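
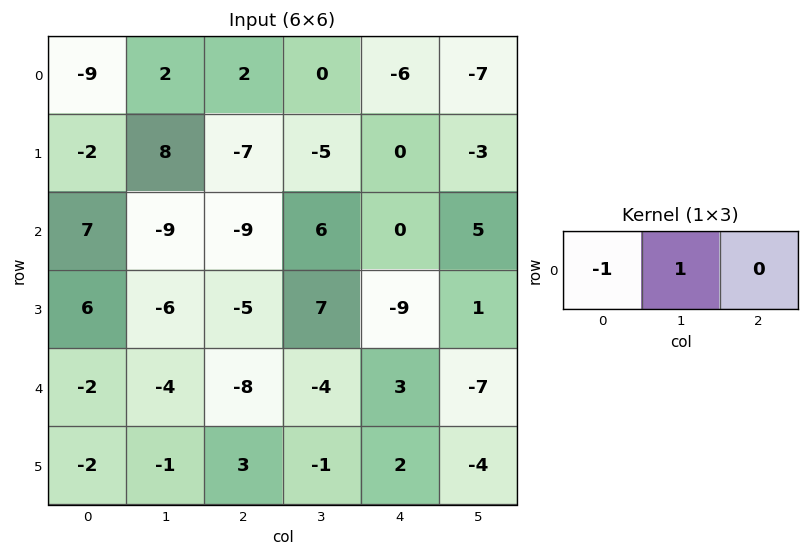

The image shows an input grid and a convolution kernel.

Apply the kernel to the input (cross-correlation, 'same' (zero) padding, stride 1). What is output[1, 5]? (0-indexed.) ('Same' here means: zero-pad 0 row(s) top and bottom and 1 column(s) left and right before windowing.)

-3

The receptive field on the zero-padded input at this output position is [0 -3 0]. Elementwise product with the kernel and sum: 0·-1 + -3·1.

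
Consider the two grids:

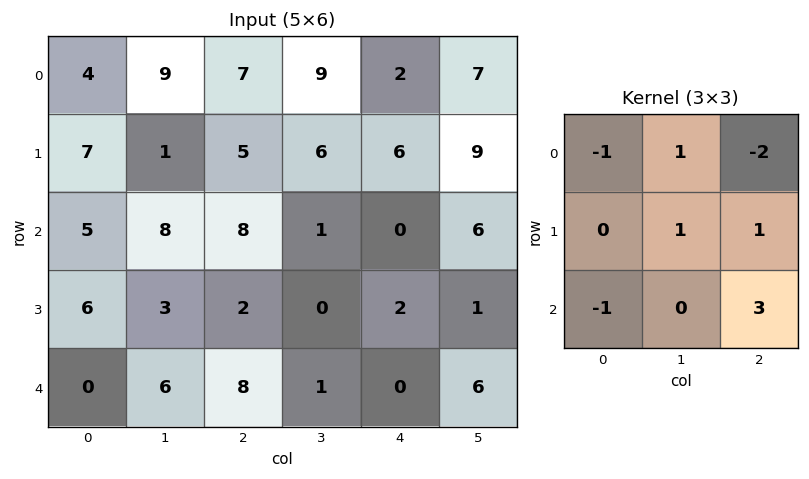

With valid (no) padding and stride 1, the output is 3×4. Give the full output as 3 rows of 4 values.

Output[0,0]: The receptive field on the input at this output position is [4 9 7 / 7 1 5 / 5 8 8]. Elementwise product with the kernel and sum: 4·-1 + 9·1 + 7·-2 + 1·1 + 5·1 + 5·-1 + 8·3.
Output[0,1]: The receptive field on the input at this output position is [9 7 9 / 1 5 6 / 8 8 1]. Elementwise product with the kernel and sum: 9·-1 + 7·1 + 9·-2 + 5·1 + 6·1 + 8·-1 + 1·3.

16 -14 2 11
0 -2 -6 -9
16 -3 -13 7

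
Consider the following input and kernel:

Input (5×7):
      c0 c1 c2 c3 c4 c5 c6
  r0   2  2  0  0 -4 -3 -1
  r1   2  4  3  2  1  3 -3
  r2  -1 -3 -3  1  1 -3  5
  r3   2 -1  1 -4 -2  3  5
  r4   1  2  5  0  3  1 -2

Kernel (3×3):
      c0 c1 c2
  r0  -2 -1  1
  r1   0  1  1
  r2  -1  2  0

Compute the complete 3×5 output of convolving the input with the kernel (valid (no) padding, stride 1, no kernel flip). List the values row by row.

-4 -2 4 6 3
-15 -8 -14 -4 2
5 15 -5 1 13

Output[0,0]: The receptive field on the input at this output position is [2 2 0 / 2 4 3 / -1 -3 -3]. Elementwise product with the kernel and sum: 2·-2 + 2·-1 + 0·1 + 4·1 + 3·1 + -1·-1 + -3·2.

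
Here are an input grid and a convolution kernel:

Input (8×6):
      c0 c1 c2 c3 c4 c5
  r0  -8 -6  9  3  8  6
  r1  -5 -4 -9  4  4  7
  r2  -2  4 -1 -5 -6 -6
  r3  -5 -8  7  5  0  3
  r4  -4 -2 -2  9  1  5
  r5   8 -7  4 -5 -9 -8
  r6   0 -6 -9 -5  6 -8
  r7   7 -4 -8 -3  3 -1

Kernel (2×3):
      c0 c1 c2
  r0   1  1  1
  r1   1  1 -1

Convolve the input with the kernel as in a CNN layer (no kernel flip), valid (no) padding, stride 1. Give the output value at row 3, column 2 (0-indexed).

18

The receptive field on the input at this output position is [7 5 0 / -2 9 1]. Elementwise product with the kernel and sum: 7·1 + 5·1 + 0·1 + -2·1 + 9·1 + 1·-1.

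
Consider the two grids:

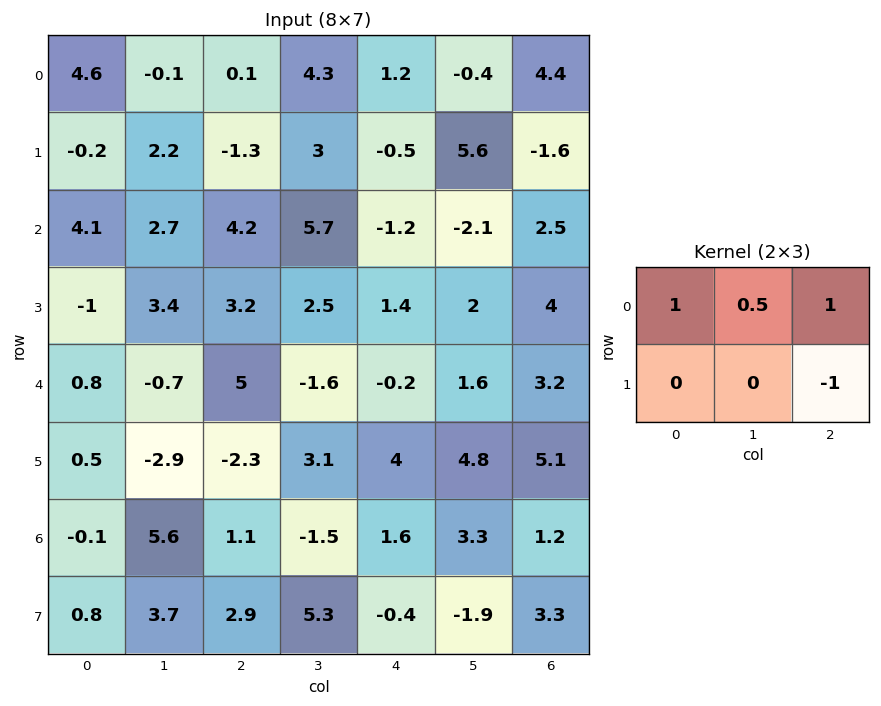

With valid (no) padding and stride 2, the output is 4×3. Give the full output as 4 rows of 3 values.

Output[0,0]: The receptive field on the input at this output position is [4.6 -0.1 0.1 / -0.2 2.2 -1.3]. Elementwise product with the kernel and sum: 4.6·1 + -0.1·0.5 + 0.1·1 + -1.3·-1.

5.95 3.95 7
6.45 4.45 -3.75
7.75 0 -1.3
0.9 2.35 1.15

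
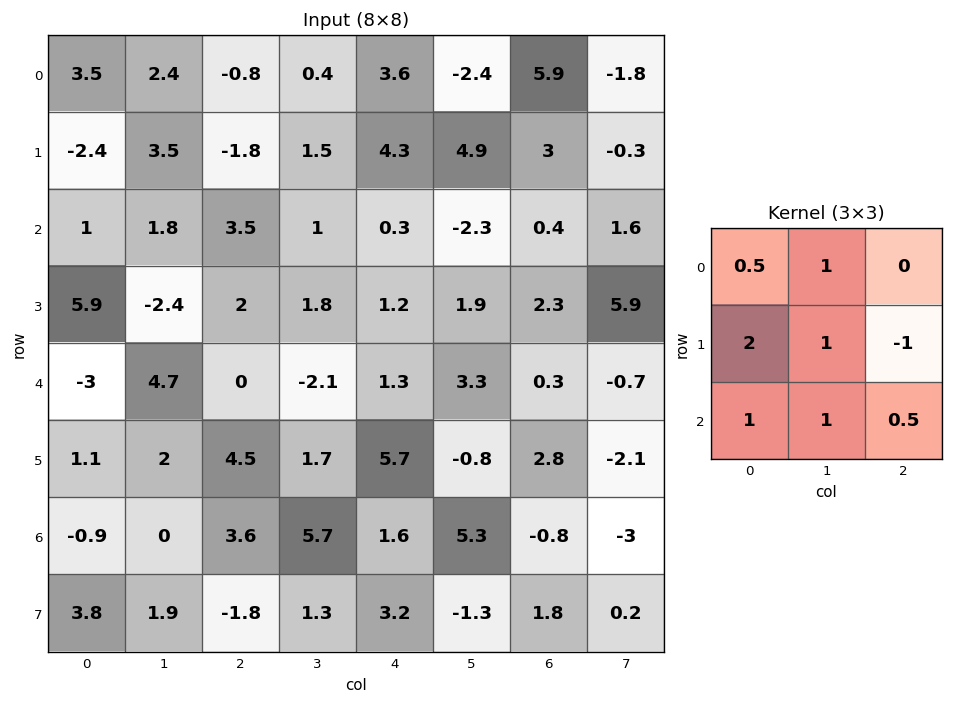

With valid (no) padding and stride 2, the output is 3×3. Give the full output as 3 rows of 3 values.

Output[0,0]: The receptive field on the input at this output position is [3.5 2.4 -0.8 / -2.4 3.5 -1.8 / 1 1.8 3.5]. Elementwise product with the kernel and sum: 3.5·0.5 + 2.4·1 + -2.4·2 + 3.5·1 + -1.8·-1 + 1·1 + 1.8·1 + 3.5·0.5.

9.2 -1.75 8.1
11.4 5.9 4.6
3.8 13 18.25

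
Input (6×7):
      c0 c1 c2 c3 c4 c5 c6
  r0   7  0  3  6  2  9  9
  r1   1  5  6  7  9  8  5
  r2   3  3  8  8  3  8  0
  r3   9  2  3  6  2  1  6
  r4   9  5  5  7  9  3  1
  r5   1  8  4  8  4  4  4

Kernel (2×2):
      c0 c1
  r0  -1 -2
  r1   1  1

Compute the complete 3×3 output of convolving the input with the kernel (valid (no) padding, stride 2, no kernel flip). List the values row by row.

-1 -2 -3
2 -15 -16
-10 -7 -7

Output[0,0]: The receptive field on the input at this output position is [7 0 / 1 5]. Elementwise product with the kernel and sum: 7·-1 + 0·-2 + 1·1 + 5·1.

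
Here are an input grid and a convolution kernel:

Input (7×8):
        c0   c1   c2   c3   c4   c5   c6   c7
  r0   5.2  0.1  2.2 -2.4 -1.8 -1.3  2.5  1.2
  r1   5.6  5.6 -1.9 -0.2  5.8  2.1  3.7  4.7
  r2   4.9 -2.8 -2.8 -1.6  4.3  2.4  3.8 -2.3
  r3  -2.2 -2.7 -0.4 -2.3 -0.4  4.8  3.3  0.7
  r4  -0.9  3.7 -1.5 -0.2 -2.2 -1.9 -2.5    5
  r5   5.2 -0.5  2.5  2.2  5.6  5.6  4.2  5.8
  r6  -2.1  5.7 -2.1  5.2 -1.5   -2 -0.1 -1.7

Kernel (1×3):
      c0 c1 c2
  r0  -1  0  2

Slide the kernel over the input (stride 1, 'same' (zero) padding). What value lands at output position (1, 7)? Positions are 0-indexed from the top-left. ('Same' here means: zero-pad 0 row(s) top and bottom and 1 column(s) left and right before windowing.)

The receptive field on the zero-padded input at this output position is [3.7 4.7 0]. Elementwise product with the kernel and sum: 3.7·-1 + 0·2.

-3.7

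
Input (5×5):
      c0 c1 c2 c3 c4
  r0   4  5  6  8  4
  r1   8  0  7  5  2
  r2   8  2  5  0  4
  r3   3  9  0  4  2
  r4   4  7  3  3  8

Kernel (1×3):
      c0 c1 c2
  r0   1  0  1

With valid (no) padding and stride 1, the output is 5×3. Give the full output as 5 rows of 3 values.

Output[0,0]: The receptive field on the input at this output position is [4 5 6]. Elementwise product with the kernel and sum: 4·1 + 6·1.

10 13 10
15 5 9
13 2 9
3 13 2
7 10 11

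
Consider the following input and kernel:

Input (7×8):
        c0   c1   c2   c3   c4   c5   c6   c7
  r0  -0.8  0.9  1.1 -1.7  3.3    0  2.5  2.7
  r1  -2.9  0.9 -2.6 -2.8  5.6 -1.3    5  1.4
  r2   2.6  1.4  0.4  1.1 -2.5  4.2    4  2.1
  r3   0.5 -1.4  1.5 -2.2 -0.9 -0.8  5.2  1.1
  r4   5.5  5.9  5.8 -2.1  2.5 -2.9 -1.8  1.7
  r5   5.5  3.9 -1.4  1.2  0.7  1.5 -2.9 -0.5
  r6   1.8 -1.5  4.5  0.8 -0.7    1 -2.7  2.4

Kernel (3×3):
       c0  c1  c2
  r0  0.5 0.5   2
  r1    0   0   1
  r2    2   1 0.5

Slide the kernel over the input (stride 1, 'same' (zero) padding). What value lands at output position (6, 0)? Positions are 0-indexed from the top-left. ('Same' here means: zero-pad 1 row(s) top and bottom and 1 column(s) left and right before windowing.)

9.05

The receptive field on the zero-padded input at this output position is [0 5.5 3.9 / 0 1.8 -1.5 / 0 0 0]. Elementwise product with the kernel and sum: 0·0.5 + 5.5·0.5 + 3.9·2 + -1.5·1 + 0·2 + 0·1 + 0·0.5.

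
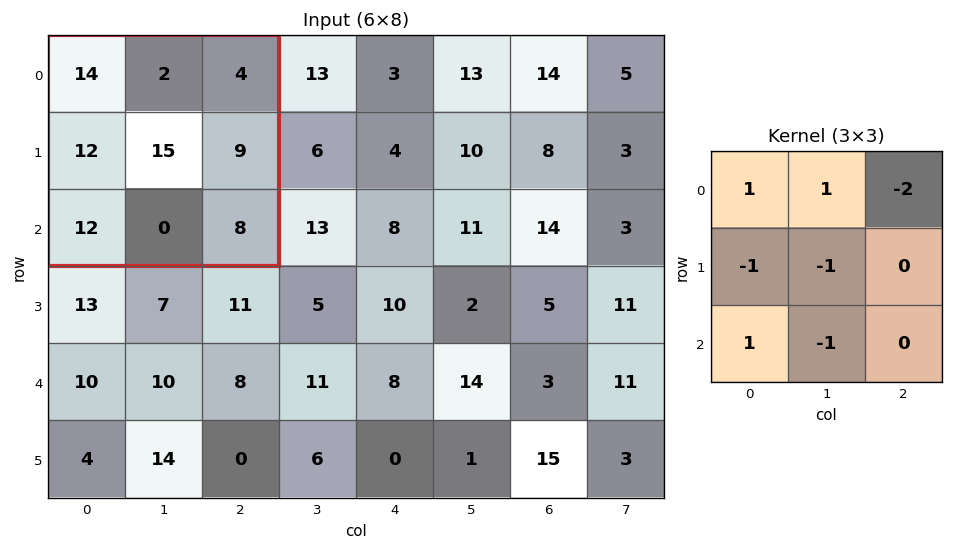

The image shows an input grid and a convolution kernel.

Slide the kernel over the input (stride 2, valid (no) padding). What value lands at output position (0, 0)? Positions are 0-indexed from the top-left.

-7

The receptive field on the input at this output position is [14 2 4 / 12 15 9 / 12 0 8]. Elementwise product with the kernel and sum: 14·1 + 2·1 + 4·-2 + 12·-1 + 15·-1 + 12·1 + 0·-1.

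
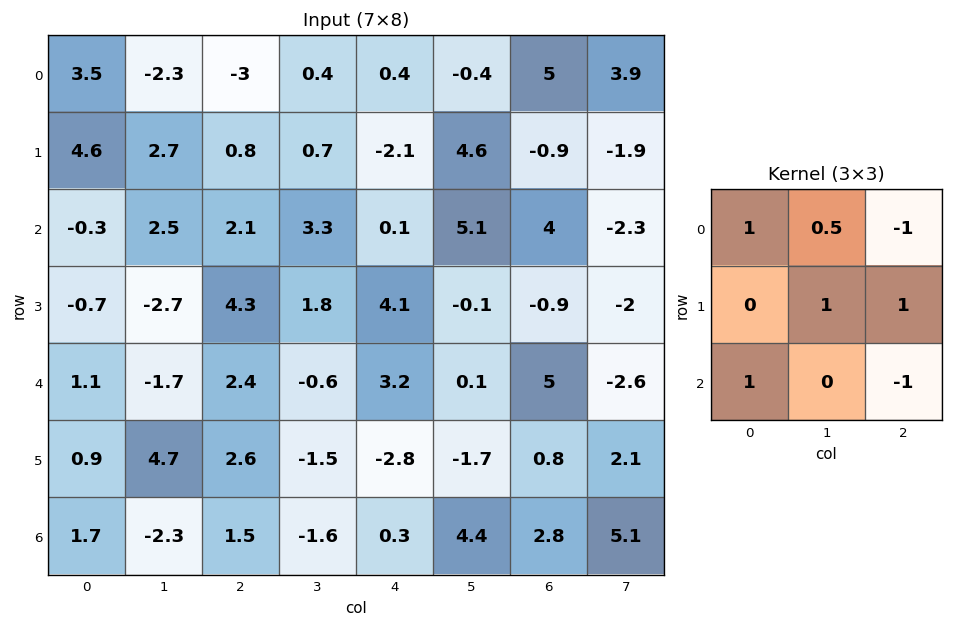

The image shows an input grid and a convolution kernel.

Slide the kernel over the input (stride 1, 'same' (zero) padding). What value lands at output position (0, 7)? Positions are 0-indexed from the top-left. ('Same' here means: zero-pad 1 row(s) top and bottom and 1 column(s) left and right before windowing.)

The receptive field on the zero-padded input at this output position is [0 0 0 / 5 3.9 0 / -0.9 -1.9 0]. Elementwise product with the kernel and sum: 0·1 + 0·0.5 + 0·-1 + 3.9·1 + 0·1 + -0.9·1 + 0·-1.

3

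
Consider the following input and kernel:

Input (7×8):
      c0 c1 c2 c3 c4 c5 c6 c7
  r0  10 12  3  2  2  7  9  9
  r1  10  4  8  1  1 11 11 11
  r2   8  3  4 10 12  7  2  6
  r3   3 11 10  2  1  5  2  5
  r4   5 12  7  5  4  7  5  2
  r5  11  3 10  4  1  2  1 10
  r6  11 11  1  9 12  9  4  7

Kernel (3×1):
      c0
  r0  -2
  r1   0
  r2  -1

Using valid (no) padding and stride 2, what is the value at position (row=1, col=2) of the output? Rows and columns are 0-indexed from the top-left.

-28

The receptive field on the input at this output position is [12 / 1 / 4]. Elementwise product with the kernel and sum: 12·-2 + 4·-1.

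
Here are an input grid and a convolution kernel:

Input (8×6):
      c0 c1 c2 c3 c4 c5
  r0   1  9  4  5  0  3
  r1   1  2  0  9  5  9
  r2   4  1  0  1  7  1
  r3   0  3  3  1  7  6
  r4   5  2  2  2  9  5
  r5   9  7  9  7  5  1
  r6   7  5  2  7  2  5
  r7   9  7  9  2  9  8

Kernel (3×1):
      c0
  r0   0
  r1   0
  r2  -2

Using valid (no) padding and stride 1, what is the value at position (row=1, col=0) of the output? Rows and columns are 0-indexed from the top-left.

The receptive field on the input at this output position is [1 / 4 / 0]. Elementwise product with the kernel and sum: 0·-2.

0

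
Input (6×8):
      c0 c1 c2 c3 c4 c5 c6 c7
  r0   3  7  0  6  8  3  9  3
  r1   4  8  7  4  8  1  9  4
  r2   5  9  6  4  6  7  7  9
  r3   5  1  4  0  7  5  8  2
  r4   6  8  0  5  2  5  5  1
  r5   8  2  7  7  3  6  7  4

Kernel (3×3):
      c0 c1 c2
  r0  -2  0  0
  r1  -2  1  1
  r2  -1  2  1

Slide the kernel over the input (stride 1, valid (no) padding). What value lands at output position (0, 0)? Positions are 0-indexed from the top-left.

20

The receptive field on the input at this output position is [3 7 0 / 4 8 7 / 5 9 6]. Elementwise product with the kernel and sum: 3·-2 + 4·-2 + 8·1 + 7·1 + 5·-1 + 9·2 + 6·1.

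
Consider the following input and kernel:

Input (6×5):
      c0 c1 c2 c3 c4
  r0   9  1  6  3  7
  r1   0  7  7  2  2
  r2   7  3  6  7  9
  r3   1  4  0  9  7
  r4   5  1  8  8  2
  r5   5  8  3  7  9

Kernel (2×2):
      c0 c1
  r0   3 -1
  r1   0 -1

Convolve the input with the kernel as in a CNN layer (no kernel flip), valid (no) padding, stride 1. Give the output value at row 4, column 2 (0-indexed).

9

The receptive field on the input at this output position is [8 8 / 3 7]. Elementwise product with the kernel and sum: 8·3 + 8·-1 + 7·-1.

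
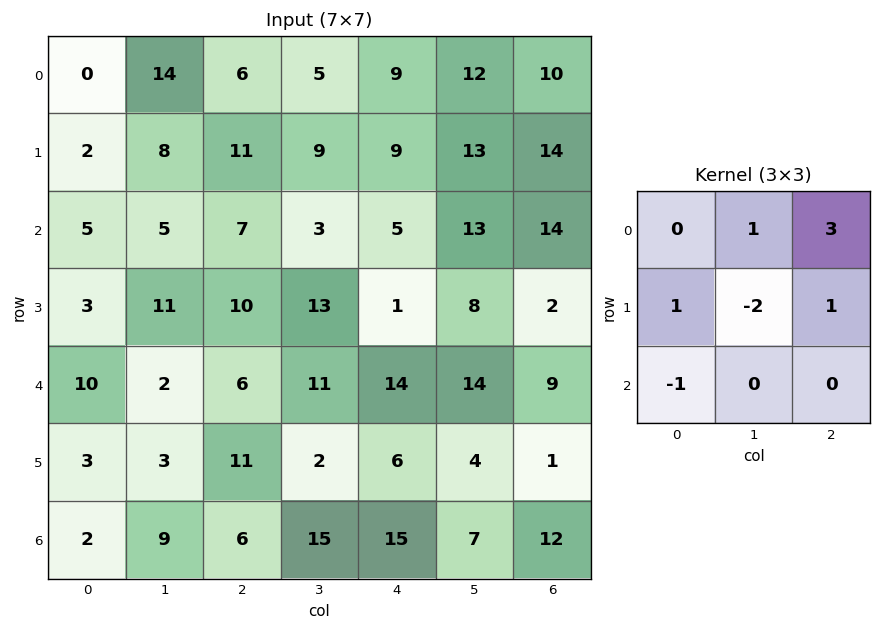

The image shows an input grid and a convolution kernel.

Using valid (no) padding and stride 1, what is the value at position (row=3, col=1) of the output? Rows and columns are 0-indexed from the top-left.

The receptive field on the input at this output position is [11 10 13 / 2 6 11 / 3 11 2]. Elementwise product with the kernel and sum: 10·1 + 13·3 + 2·1 + 6·-2 + 11·1 + 3·-1.

47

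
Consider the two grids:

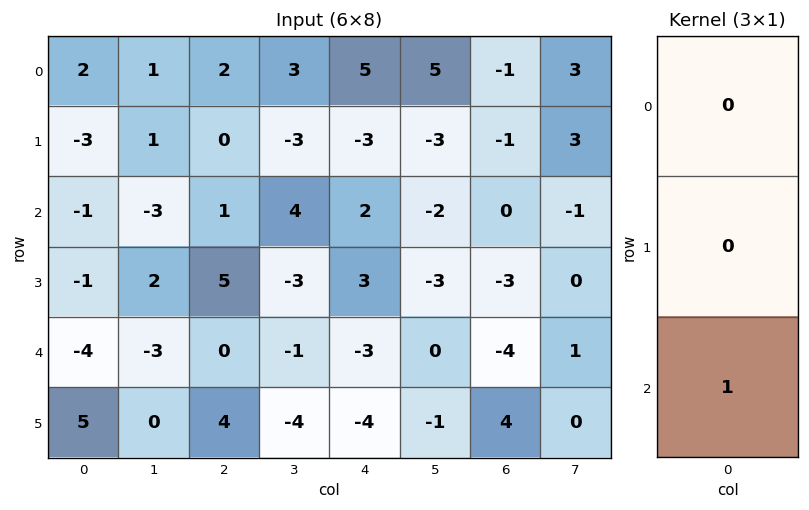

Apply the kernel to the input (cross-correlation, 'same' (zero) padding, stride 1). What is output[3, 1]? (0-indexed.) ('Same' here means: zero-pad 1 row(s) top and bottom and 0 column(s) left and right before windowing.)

-3

The receptive field on the zero-padded input at this output position is [-3 / 2 / -3]. Elementwise product with the kernel and sum: -3·1.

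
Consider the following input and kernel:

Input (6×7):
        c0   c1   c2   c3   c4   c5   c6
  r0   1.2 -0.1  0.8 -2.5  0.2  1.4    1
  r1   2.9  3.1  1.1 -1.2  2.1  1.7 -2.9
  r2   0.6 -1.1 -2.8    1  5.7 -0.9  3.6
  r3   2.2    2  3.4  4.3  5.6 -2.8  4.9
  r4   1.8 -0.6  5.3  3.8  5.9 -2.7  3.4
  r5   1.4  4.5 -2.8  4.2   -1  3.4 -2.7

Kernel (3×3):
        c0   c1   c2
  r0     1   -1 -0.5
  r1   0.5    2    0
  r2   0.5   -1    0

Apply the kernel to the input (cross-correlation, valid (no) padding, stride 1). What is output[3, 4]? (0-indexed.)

The receptive field on the input at this output position is [5.6 -2.8 4.9 / 5.9 -2.7 3.4 / -1 3.4 -2.7]. Elementwise product with the kernel and sum: 5.6·1 + -2.8·-1 + 4.9·-0.5 + 5.9·0.5 + -2.7·2 + -1·0.5 + 3.4·-1.

-0.4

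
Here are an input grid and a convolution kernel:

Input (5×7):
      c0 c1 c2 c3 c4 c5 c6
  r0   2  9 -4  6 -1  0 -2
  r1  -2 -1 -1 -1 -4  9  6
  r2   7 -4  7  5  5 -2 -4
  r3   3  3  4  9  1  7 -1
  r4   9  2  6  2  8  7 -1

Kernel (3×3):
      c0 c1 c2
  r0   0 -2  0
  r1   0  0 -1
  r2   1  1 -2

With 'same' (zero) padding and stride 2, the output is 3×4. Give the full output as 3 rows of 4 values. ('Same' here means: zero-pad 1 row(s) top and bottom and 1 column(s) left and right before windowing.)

-9 -6 -23 15
5 -14 6 -6
-8 -10 -9 2

Output[0,0]: The receptive field on the zero-padded input at this output position is [0 0 0 / 0 2 9 / 0 -2 -1]. Elementwise product with the kernel and sum: 0·-2 + 9·-1 + 0·1 + -2·1 + -1·-2.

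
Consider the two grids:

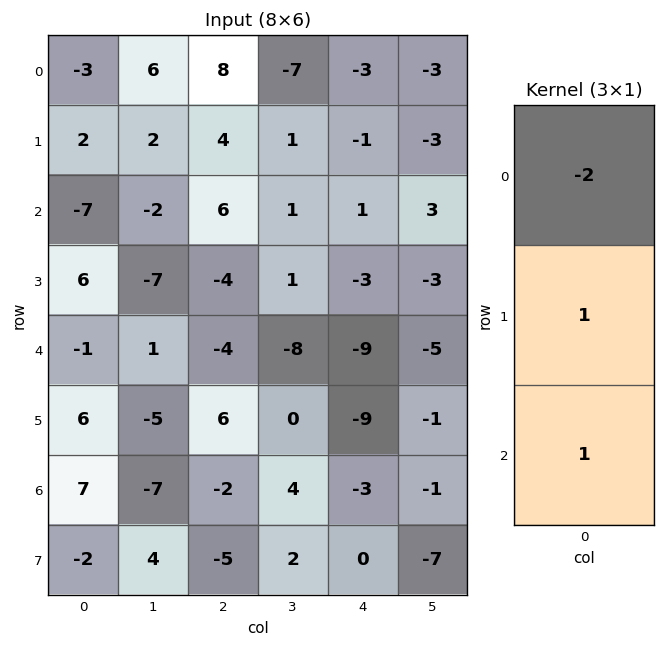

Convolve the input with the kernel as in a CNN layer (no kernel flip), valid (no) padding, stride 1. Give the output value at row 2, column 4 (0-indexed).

-14

The receptive field on the input at this output position is [1 / -3 / -9]. Elementwise product with the kernel and sum: 1·-2 + -3·1 + -9·1.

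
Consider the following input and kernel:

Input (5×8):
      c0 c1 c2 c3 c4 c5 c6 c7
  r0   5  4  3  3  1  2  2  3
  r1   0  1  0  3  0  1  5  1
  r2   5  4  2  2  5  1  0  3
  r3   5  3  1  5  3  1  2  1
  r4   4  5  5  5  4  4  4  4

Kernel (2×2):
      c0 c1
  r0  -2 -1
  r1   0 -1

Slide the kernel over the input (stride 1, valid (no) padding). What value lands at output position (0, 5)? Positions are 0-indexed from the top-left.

-11

The receptive field on the input at this output position is [2 2 / 1 5]. Elementwise product with the kernel and sum: 2·-2 + 2·-1 + 5·-1.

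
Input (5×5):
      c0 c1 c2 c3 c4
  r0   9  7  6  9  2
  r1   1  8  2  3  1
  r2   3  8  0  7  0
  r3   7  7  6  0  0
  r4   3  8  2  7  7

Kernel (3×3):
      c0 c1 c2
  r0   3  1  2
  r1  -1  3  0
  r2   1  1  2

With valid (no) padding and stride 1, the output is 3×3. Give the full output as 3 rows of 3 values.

Output[0,0]: The receptive field on the input at this output position is [9 7 6 / 1 8 2 / 3 8 0]. Elementwise product with the kernel and sum: 9·3 + 7·1 + 6·2 + 1·-1 + 8·3 + 3·1 + 8·1 + 0·2.

80 65 45
62 37 38
46 73 24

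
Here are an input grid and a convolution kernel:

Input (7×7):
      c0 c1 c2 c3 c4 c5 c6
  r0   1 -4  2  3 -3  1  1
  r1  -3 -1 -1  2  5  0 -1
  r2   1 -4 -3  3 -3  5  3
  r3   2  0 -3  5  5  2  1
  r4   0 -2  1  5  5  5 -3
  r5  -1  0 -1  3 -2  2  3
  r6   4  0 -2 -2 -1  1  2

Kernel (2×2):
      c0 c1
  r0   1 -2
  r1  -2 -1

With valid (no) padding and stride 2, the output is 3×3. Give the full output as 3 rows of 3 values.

16 -4 -15
5 -8 -25
6 -10 -3

Output[0,0]: The receptive field on the input at this output position is [1 -4 / -3 -1]. Elementwise product with the kernel and sum: 1·1 + -4·-2 + -3·-2 + -1·-1.
Output[0,1]: The receptive field on the input at this output position is [2 3 / -1 2]. Elementwise product with the kernel and sum: 2·1 + 3·-2 + -1·-2 + 2·-1.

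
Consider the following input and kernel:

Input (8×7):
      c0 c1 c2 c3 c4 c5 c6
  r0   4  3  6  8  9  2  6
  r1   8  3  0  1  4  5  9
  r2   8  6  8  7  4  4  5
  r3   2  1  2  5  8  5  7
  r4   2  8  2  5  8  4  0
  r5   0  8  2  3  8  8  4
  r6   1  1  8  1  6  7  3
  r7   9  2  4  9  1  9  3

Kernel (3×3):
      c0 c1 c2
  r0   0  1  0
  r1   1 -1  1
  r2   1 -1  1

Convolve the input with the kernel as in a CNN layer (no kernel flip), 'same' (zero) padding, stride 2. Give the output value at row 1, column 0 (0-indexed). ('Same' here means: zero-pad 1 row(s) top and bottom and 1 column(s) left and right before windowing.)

5

The receptive field on the zero-padded input at this output position is [0 8 3 / 0 8 6 / 0 2 1]. Elementwise product with the kernel and sum: 8·1 + 0·1 + 8·-1 + 6·1 + 0·1 + 2·-1 + 1·1.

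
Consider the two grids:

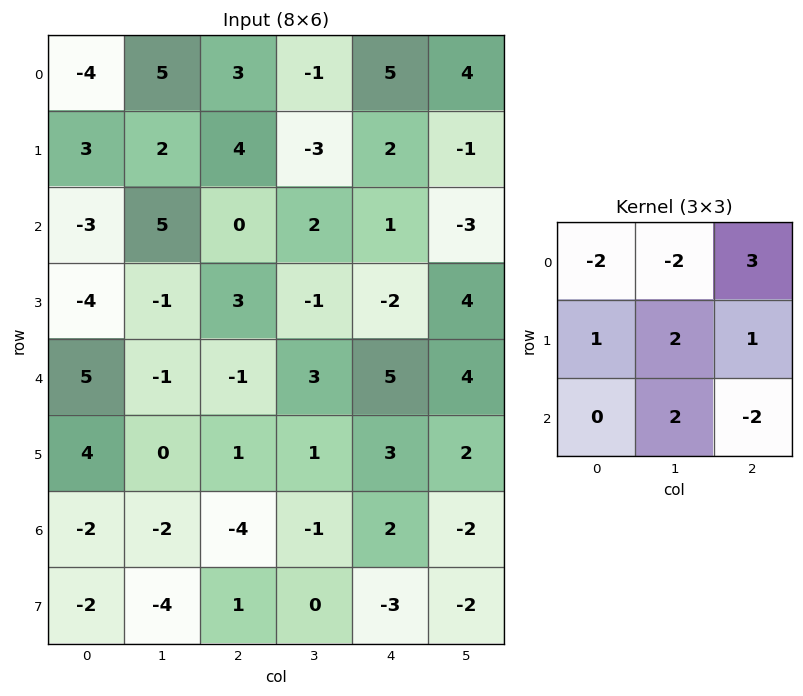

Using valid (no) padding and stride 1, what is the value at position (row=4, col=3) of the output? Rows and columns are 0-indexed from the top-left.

The receptive field on the input at this output position is [3 5 4 / 1 3 2 / -1 2 -2]. Elementwise product with the kernel and sum: 3·-2 + 5·-2 + 4·3 + 1·1 + 3·2 + 2·1 + 2·2 + -2·-2.

13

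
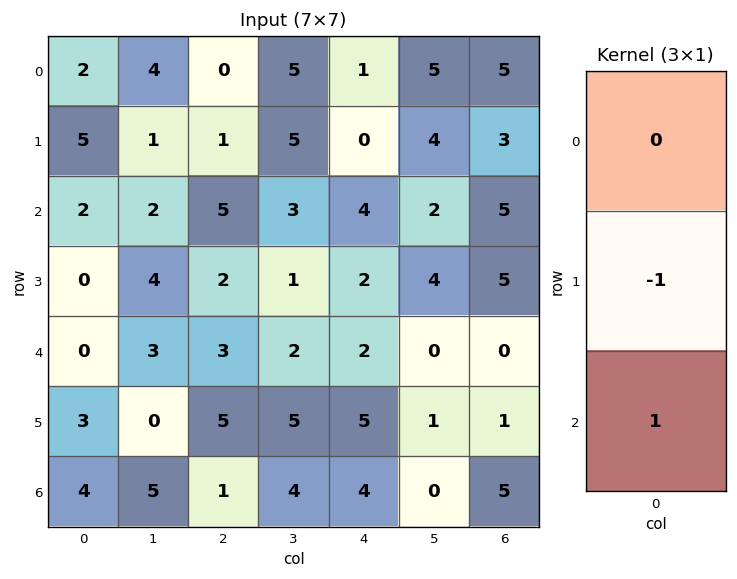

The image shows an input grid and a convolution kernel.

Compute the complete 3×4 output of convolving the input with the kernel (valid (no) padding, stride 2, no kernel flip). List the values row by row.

Output[0,0]: The receptive field on the input at this output position is [2 / 5 / 2]. Elementwise product with the kernel and sum: 5·-1 + 2·1.
Output[0,1]: The receptive field on the input at this output position is [0 / 1 / 5]. Elementwise product with the kernel and sum: 1·-1 + 5·1.

-3 4 4 2
0 1 0 -5
1 -4 -1 4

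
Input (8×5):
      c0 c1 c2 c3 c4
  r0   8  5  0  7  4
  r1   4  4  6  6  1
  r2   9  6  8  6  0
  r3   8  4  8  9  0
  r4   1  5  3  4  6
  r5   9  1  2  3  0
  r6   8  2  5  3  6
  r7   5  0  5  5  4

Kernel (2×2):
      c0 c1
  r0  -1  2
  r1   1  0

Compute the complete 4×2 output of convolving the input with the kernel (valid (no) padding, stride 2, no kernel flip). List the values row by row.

Output[0,0]: The receptive field on the input at this output position is [8 5 / 4 4]. Elementwise product with the kernel and sum: 8·-1 + 5·2 + 4·1.
Output[0,1]: The receptive field on the input at this output position is [0 7 / 6 6]. Elementwise product with the kernel and sum: 0·-1 + 7·2 + 6·1.

6 20
11 12
18 7
1 6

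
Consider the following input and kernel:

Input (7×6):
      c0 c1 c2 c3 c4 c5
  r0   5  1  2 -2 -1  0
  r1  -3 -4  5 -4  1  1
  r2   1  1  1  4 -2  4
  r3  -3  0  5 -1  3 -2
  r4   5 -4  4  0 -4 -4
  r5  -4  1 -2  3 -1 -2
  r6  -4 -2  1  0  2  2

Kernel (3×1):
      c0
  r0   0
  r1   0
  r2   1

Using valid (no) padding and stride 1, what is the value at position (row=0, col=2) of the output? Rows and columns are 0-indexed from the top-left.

1

The receptive field on the input at this output position is [2 / 5 / 1]. Elementwise product with the kernel and sum: 1·1.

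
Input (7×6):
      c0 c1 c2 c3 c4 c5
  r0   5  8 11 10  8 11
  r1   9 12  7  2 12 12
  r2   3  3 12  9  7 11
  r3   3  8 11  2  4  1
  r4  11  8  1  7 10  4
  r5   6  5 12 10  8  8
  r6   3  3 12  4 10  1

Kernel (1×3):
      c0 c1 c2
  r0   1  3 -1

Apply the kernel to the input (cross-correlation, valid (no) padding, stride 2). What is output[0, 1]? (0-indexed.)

The receptive field on the input at this output position is [11 10 8]. Elementwise product with the kernel and sum: 11·1 + 10·3 + 8·-1.

33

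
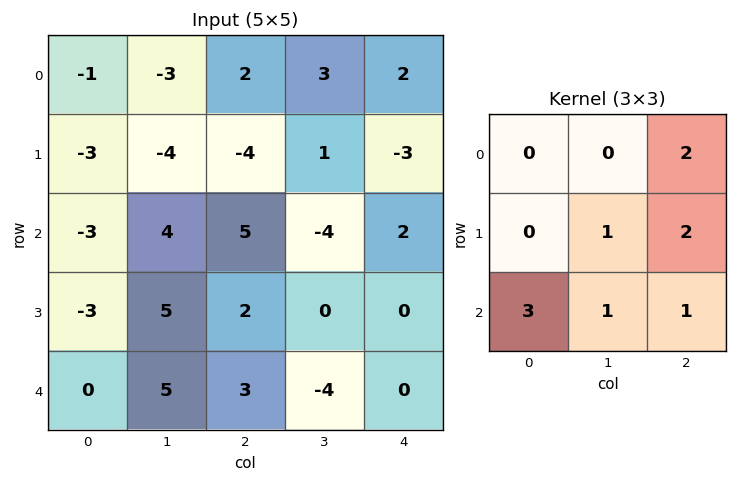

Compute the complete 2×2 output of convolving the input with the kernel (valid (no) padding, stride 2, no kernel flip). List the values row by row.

Output[0,0]: The receptive field on the input at this output position is [-1 -3 2 / -3 -4 -4 / -3 4 5]. Elementwise product with the kernel and sum: 2·2 + -4·1 + -4·2 + -3·3 + 4·1 + 5·1.

-8 12
27 9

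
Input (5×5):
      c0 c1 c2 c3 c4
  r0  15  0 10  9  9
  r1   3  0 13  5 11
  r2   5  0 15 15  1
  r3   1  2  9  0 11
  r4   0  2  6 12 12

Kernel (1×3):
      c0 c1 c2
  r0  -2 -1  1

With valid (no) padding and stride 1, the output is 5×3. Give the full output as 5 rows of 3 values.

-20 -1 -20
7 -8 -20
5 0 -44
5 -13 -7
4 2 -12

Output[0,0]: The receptive field on the input at this output position is [15 0 10]. Elementwise product with the kernel and sum: 15·-2 + 0·-1 + 10·1.
Output[0,1]: The receptive field on the input at this output position is [0 10 9]. Elementwise product with the kernel and sum: 0·-2 + 10·-1 + 9·1.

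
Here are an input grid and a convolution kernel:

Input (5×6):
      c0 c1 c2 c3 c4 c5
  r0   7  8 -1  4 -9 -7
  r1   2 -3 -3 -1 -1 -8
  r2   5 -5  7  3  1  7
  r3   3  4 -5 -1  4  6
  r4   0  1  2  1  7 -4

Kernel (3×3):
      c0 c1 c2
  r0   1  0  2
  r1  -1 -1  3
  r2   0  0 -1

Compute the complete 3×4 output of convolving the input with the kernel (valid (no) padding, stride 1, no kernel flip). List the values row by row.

-10 16 -19 -39
22 3 -16 -6
-5 -2 20 36

Output[0,0]: The receptive field on the input at this output position is [7 8 -1 / 2 -3 -3 / 5 -5 7]. Elementwise product with the kernel and sum: 7·1 + -1·2 + 2·-1 + -3·-1 + -3·3 + 7·-1.
Output[0,1]: The receptive field on the input at this output position is [8 -1 4 / -3 -3 -1 / -5 7 3]. Elementwise product with the kernel and sum: 8·1 + 4·2 + -3·-1 + -3·-1 + -1·3 + 3·-1.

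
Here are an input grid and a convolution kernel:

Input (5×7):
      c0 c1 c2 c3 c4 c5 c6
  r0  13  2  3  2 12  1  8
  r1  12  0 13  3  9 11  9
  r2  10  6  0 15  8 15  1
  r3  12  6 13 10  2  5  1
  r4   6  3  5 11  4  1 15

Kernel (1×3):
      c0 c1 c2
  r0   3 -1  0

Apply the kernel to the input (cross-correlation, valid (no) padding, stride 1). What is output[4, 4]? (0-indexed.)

11

The receptive field on the input at this output position is [4 1 15]. Elementwise product with the kernel and sum: 4·3 + 1·-1.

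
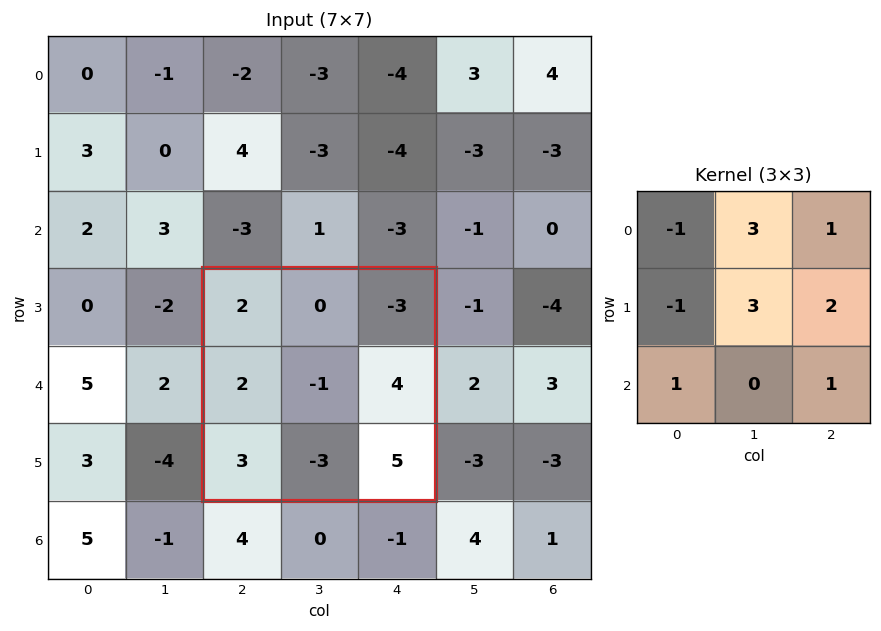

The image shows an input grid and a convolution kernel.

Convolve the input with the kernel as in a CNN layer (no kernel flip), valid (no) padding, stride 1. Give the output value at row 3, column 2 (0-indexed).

The receptive field on the input at this output position is [2 0 -3 / 2 -1 4 / 3 -3 5]. Elementwise product with the kernel and sum: 2·-1 + 0·3 + -3·1 + 2·-1 + -1·3 + 4·2 + 3·1 + 5·1.

6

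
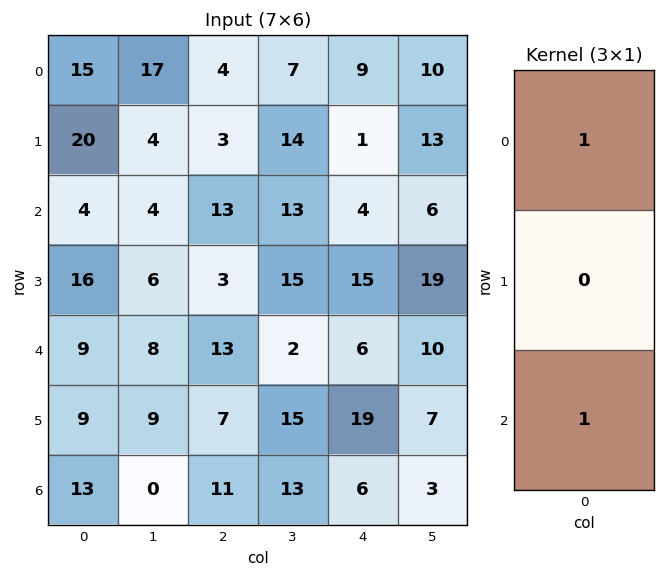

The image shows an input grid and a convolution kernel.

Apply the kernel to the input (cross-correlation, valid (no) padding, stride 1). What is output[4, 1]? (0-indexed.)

The receptive field on the input at this output position is [8 / 9 / 0]. Elementwise product with the kernel and sum: 8·1 + 0·1.

8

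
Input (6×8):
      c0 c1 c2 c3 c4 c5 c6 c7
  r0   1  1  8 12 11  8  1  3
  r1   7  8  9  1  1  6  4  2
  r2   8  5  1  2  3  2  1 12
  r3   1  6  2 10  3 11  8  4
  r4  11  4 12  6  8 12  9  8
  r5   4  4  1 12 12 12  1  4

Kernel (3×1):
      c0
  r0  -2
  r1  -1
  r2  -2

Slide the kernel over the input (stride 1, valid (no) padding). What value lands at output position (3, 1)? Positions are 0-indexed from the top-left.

The receptive field on the input at this output position is [6 / 4 / 4]. Elementwise product with the kernel and sum: 6·-2 + 4·-1 + 4·-2.

-24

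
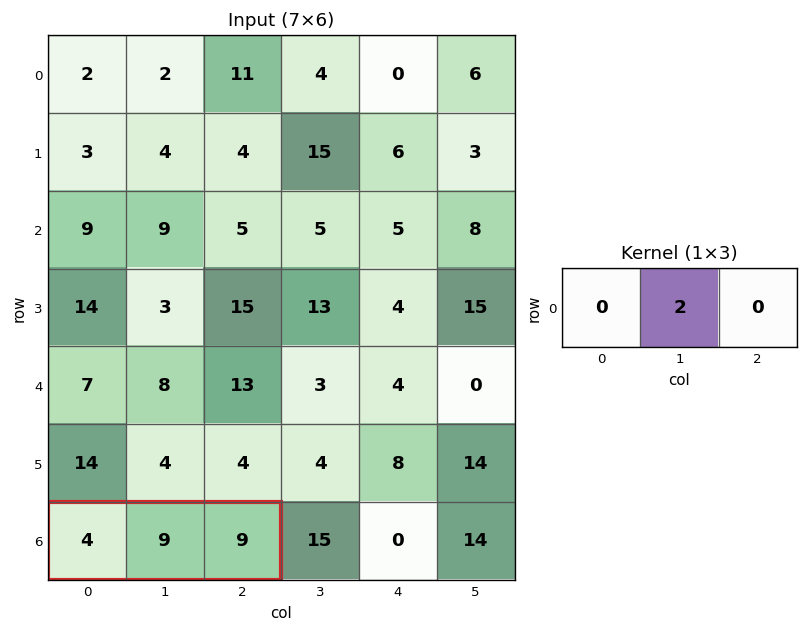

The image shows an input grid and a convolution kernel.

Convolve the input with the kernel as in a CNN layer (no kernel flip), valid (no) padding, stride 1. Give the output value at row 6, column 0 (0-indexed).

The receptive field on the input at this output position is [4 9 9]. Elementwise product with the kernel and sum: 9·2.

18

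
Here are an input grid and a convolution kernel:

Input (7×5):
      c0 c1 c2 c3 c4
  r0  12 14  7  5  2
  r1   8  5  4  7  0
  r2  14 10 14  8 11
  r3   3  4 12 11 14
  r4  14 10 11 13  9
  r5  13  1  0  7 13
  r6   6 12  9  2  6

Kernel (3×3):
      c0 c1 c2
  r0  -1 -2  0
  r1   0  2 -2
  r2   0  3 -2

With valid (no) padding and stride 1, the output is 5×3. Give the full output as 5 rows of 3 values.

-36 -8 -1
-38 13 -19
-42 -29 -15
-10 -46 -31
-14 -23 -55

Output[0,0]: The receptive field on the input at this output position is [12 14 7 / 8 5 4 / 14 10 14]. Elementwise product with the kernel and sum: 12·-1 + 14·-2 + 5·2 + 4·-2 + 10·3 + 14·-2.
Output[0,1]: The receptive field on the input at this output position is [14 7 5 / 5 4 7 / 10 14 8]. Elementwise product with the kernel and sum: 14·-1 + 7·-2 + 4·2 + 7·-2 + 14·3 + 8·-2.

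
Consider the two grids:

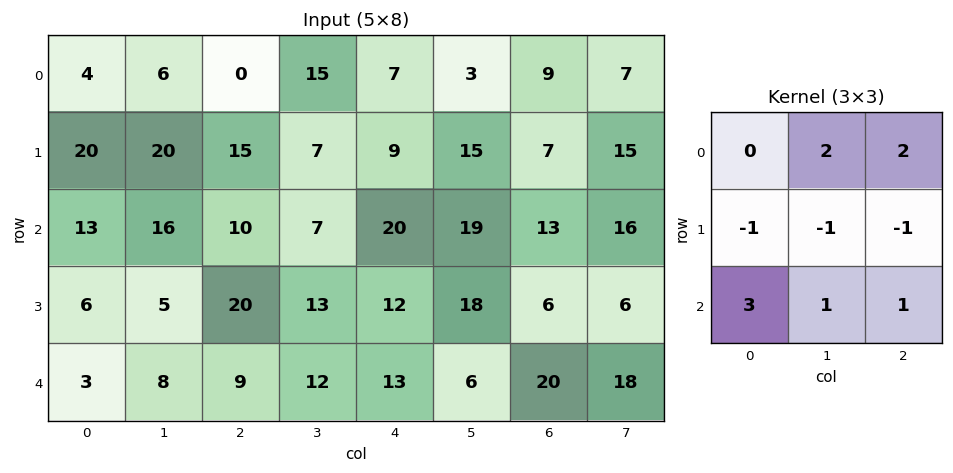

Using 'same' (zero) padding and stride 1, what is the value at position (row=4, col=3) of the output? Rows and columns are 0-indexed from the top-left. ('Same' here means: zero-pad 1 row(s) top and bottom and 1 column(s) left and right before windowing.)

The receptive field on the zero-padded input at this output position is [20 13 12 / 9 12 13 / 0 0 0]. Elementwise product with the kernel and sum: 13·2 + 12·2 + 9·-1 + 12·-1 + 13·-1 + 0·3 + 0·1 + 0·1.

16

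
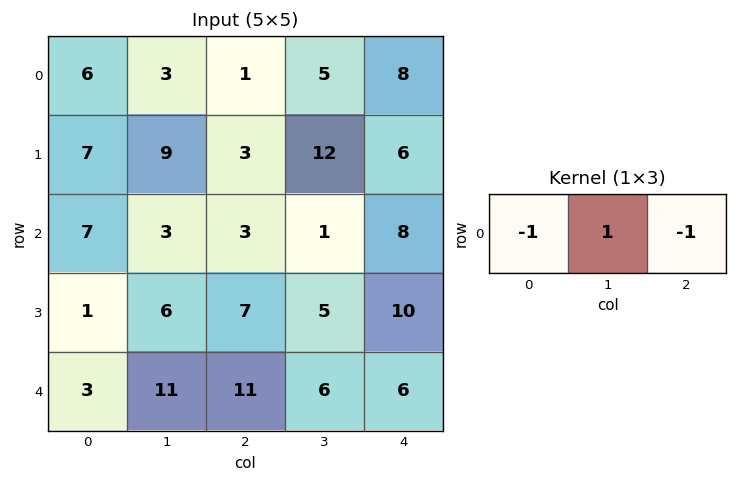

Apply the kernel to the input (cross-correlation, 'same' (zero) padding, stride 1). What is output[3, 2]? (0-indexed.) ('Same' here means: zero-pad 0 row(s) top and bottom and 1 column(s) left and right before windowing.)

The receptive field on the zero-padded input at this output position is [6 7 5]. Elementwise product with the kernel and sum: 6·-1 + 7·1 + 5·-1.

-4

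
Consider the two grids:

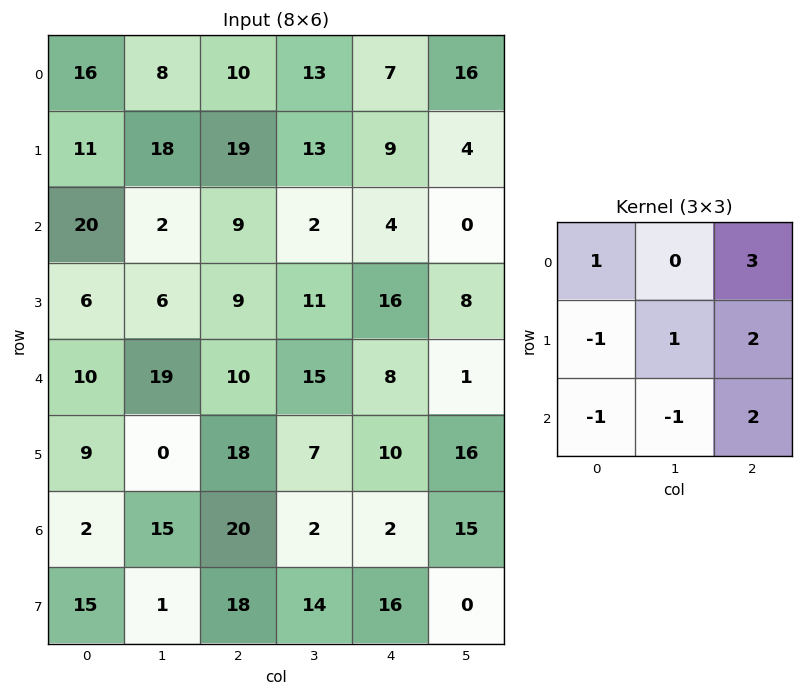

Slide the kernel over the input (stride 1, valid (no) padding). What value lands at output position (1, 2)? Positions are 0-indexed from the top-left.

The receptive field on the input at this output position is [19 13 9 / 9 2 4 / 9 11 16]. Elementwise product with the kernel and sum: 19·1 + 9·3 + 9·-1 + 2·1 + 4·2 + 9·-1 + 11·-1 + 16·2.

59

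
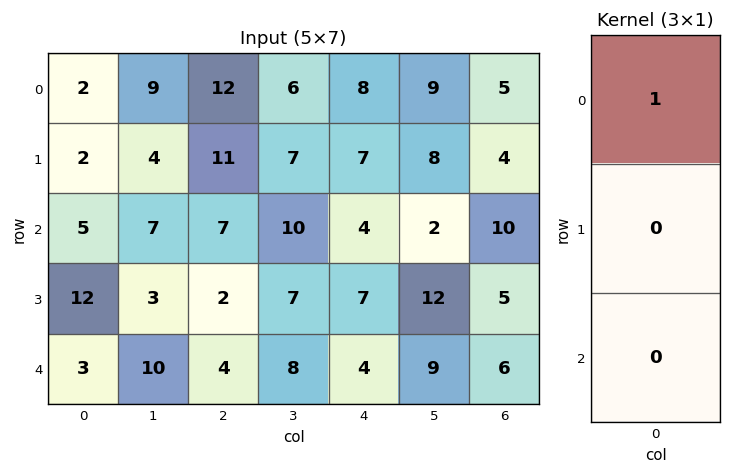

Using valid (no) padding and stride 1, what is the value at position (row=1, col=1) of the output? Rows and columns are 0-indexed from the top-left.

The receptive field on the input at this output position is [4 / 7 / 3]. Elementwise product with the kernel and sum: 4·1.

4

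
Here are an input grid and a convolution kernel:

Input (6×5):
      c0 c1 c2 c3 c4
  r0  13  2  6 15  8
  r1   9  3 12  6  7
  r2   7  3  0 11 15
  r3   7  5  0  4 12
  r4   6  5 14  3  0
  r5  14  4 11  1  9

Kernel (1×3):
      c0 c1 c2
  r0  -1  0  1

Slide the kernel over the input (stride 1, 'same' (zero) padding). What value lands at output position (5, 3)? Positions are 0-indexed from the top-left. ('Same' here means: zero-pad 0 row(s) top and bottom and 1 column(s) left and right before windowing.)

The receptive field on the zero-padded input at this output position is [11 1 9]. Elementwise product with the kernel and sum: 11·-1 + 9·1.

-2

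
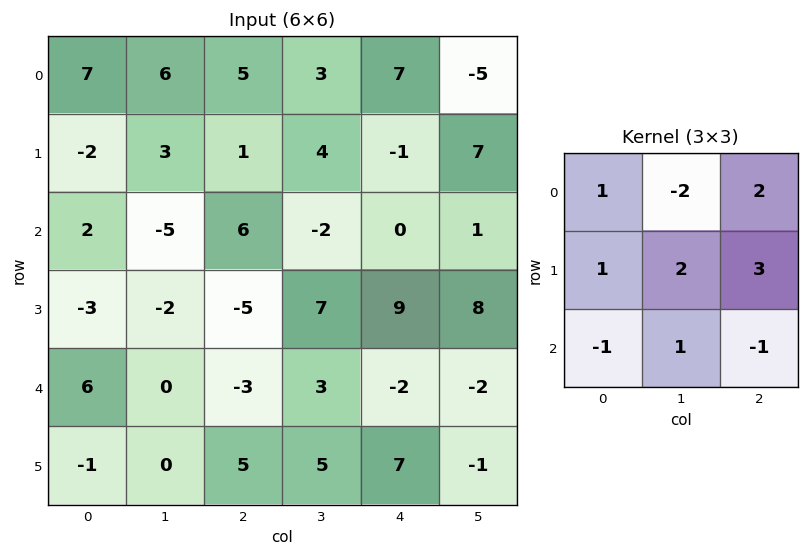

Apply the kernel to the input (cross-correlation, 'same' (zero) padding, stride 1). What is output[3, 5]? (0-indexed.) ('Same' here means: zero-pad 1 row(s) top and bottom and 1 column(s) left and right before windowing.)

The receptive field on the zero-padded input at this output position is [0 1 0 / 9 8 0 / -2 -2 0]. Elementwise product with the kernel and sum: 0·1 + 1·-2 + 0·2 + 9·1 + 8·2 + 0·3 + -2·-1 + -2·1 + 0·-1.

23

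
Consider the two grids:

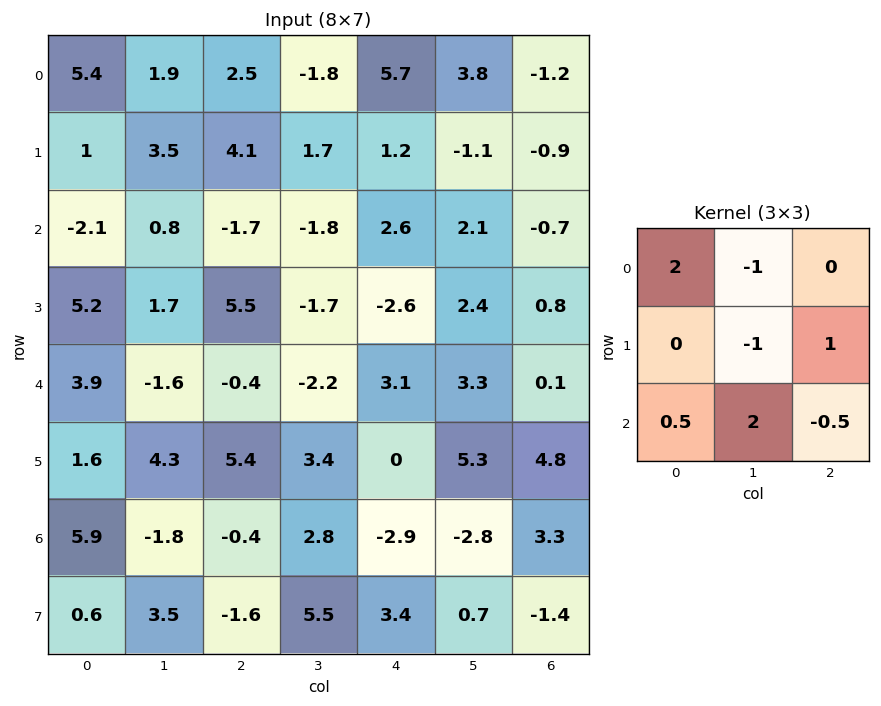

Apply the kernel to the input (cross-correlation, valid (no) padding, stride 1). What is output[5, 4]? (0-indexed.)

The receptive field on the input at this output position is [0 5.3 4.8 / -2.9 -2.8 3.3 / 3.4 0.7 -1.4]. Elementwise product with the kernel and sum: 0·2 + 5.3·-1 + -2.8·-1 + 3.3·1 + 3.4·0.5 + 0.7·2 + -1.4·-0.5.

4.6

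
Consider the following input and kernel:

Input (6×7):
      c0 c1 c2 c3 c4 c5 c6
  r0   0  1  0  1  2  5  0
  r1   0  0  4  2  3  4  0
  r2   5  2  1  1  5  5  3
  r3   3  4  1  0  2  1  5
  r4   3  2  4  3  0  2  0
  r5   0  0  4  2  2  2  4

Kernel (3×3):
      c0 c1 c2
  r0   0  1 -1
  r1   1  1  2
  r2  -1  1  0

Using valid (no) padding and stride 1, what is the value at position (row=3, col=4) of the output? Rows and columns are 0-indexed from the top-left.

The receptive field on the input at this output position is [2 1 5 / 0 2 0 / 2 2 4]. Elementwise product with the kernel and sum: 1·1 + 5·-1 + 0·1 + 2·1 + 0·2 + 2·-1 + 2·1.

-2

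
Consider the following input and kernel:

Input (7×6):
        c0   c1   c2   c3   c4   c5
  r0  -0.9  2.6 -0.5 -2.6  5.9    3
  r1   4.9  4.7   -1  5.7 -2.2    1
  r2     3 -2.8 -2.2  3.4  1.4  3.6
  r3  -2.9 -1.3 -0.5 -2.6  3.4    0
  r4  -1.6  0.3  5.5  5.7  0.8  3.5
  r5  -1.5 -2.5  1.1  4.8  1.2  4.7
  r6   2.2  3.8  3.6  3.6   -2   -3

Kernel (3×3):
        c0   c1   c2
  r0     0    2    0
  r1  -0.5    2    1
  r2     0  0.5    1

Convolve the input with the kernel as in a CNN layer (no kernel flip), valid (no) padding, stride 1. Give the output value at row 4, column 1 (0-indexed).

The receptive field on the input at this output position is [0.3 5.5 5.7 / -2.5 1.1 4.8 / 3.8 3.6 3.6]. Elementwise product with the kernel and sum: 5.5·2 + -2.5·-0.5 + 1.1·2 + 4.8·1 + 3.6·0.5 + 3.6·1.

24.65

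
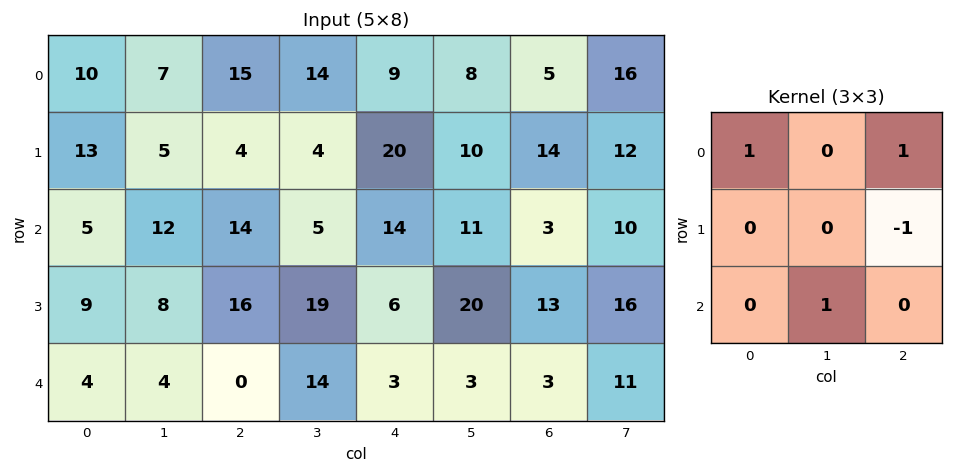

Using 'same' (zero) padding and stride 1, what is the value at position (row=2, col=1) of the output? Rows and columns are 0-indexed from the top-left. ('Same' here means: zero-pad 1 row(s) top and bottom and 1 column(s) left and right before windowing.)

The receptive field on the zero-padded input at this output position is [13 5 4 / 5 12 14 / 9 8 16]. Elementwise product with the kernel and sum: 13·1 + 4·1 + 14·-1 + 8·1.

11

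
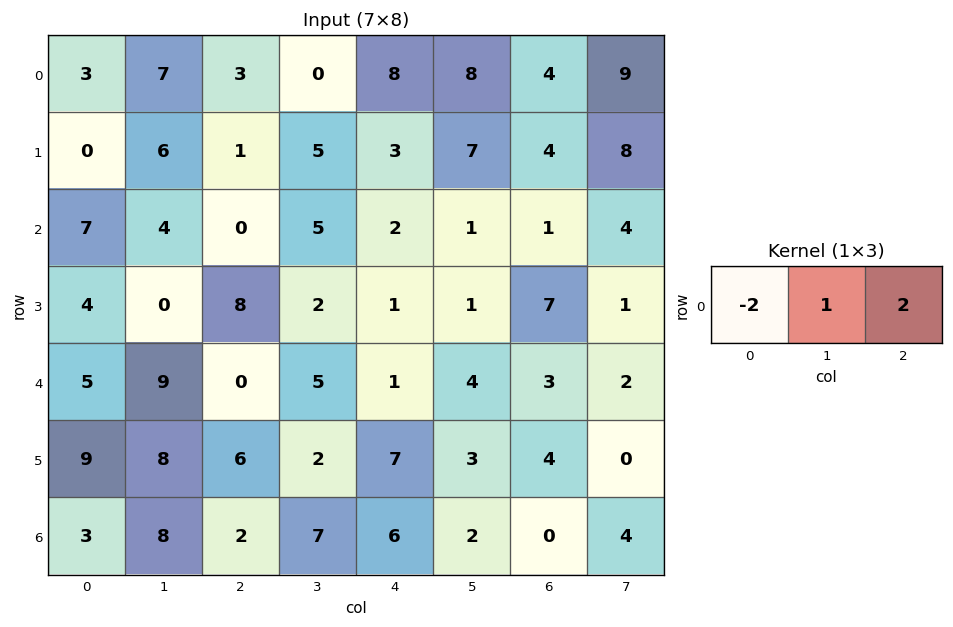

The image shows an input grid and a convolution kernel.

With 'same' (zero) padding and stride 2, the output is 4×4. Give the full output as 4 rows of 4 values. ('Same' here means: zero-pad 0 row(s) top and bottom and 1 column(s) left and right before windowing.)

17 -11 24 6
15 2 -6 7
23 -8 -1 -1
19 0 -4 4

Output[0,0]: The receptive field on the zero-padded input at this output position is [0 3 7]. Elementwise product with the kernel and sum: 0·-2 + 3·1 + 7·2.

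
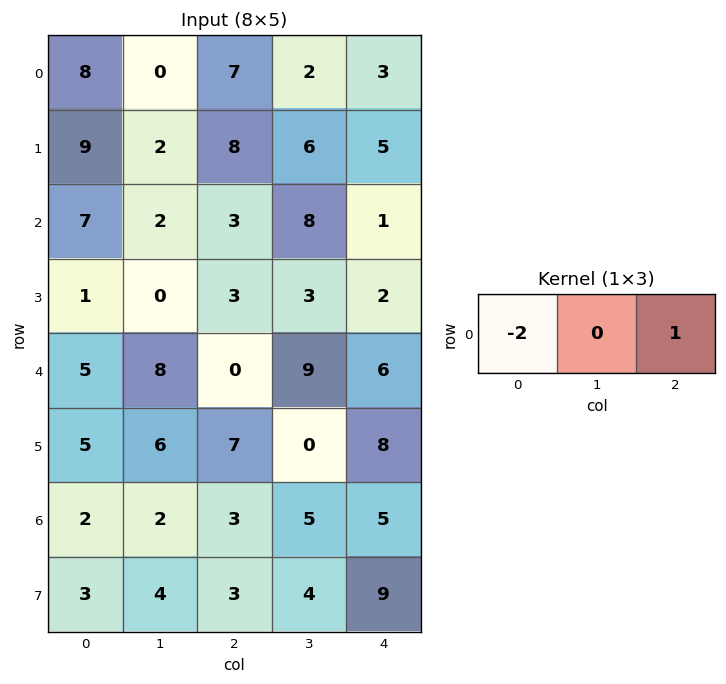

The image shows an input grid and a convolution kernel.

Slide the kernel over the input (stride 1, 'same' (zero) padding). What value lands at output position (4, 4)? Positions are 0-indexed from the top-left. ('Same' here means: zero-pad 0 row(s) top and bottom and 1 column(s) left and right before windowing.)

-18

The receptive field on the zero-padded input at this output position is [9 6 0]. Elementwise product with the kernel and sum: 9·-2 + 0·1.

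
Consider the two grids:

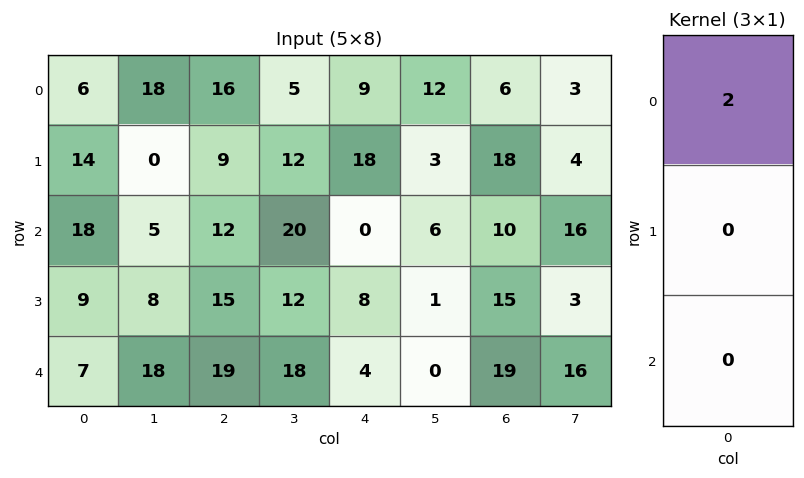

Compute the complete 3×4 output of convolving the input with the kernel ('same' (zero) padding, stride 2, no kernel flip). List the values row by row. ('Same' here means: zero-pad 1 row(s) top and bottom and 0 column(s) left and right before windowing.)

Output[0,0]: The receptive field on the zero-padded input at this output position is [0 / 6 / 14]. Elementwise product with the kernel and sum: 0·2.

0 0 0 0
28 18 36 36
18 30 16 30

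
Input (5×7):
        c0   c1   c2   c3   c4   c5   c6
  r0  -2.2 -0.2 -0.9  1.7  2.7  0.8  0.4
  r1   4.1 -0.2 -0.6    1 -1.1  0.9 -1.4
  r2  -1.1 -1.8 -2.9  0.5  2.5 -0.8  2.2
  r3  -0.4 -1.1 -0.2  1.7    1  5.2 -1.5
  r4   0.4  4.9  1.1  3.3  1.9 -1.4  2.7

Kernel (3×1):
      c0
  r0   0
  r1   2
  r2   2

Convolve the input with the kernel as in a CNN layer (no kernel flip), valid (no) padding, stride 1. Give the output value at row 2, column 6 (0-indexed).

2.4

The receptive field on the input at this output position is [2.2 / -1.5 / 2.7]. Elementwise product with the kernel and sum: -1.5·2 + 2.7·2.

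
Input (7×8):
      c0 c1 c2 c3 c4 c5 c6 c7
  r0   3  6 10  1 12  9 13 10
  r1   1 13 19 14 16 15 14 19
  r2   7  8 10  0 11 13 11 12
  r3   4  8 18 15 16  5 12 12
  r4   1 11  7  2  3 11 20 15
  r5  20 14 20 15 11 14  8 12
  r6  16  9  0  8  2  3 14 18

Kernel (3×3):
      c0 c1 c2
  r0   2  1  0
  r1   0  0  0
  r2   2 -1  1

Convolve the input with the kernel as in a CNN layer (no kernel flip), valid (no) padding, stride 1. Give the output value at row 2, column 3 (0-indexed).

23

The receptive field on the input at this output position is [0 11 13 / 15 16 5 / 2 3 11]. Elementwise product with the kernel and sum: 0·2 + 11·1 + 2·2 + 3·-1 + 11·1.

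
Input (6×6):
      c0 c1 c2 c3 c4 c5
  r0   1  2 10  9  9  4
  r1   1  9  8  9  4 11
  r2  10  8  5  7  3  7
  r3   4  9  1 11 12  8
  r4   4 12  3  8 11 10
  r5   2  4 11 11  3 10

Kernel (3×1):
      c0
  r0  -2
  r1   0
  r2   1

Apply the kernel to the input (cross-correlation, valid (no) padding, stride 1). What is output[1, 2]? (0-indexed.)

The receptive field on the input at this output position is [8 / 5 / 1]. Elementwise product with the kernel and sum: 8·-2 + 1·1.

-15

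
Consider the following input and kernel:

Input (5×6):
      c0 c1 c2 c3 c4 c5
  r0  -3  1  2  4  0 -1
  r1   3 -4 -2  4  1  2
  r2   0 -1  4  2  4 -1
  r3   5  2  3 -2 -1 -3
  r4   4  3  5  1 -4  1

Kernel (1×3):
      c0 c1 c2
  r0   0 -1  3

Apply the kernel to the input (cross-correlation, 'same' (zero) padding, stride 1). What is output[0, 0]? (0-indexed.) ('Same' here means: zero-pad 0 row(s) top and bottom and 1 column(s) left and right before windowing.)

The receptive field on the zero-padded input at this output position is [0 -3 1]. Elementwise product with the kernel and sum: -3·-1 + 1·3.

6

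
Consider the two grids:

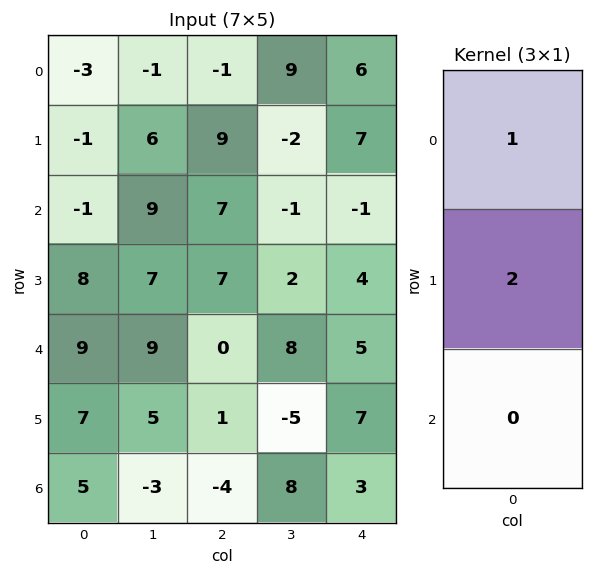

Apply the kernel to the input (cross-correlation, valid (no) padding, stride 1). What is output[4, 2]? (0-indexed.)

2

The receptive field on the input at this output position is [0 / 1 / -4]. Elementwise product with the kernel and sum: 0·1 + 1·2.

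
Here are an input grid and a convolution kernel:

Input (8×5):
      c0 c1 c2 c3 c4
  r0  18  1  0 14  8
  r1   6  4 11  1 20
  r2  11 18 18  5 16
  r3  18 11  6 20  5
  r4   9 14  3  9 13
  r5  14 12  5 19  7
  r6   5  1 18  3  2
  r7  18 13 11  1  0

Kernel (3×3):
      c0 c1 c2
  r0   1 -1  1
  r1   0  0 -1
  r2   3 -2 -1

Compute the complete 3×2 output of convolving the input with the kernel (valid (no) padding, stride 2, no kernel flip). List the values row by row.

Output[0,0]: The receptive field on the input at this output position is [18 1 0 / 6 4 11 / 11 18 18]. Elementwise product with the kernel and sum: 18·1 + 1·-1 + 0·1 + 11·-1 + 11·3 + 18·-2 + 18·-1.
Output[0,1]: The receptive field on the input at this output position is [0 14 8 / 11 1 20 / 18 5 16]. Elementwise product with the kernel and sum: 0·1 + 14·-1 + 8·1 + 20·-1 + 18·3 + 5·-2 + 16·-1.

-15 2
1 2
-12 46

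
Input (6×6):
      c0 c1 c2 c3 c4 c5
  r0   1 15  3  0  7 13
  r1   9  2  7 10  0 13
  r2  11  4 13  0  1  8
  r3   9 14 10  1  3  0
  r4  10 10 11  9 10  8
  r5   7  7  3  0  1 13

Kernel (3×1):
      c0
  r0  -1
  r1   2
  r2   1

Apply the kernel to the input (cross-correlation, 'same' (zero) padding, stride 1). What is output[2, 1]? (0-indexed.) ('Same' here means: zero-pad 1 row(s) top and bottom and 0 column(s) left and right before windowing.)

20

The receptive field on the zero-padded input at this output position is [2 / 4 / 14]. Elementwise product with the kernel and sum: 2·-1 + 4·2 + 14·1.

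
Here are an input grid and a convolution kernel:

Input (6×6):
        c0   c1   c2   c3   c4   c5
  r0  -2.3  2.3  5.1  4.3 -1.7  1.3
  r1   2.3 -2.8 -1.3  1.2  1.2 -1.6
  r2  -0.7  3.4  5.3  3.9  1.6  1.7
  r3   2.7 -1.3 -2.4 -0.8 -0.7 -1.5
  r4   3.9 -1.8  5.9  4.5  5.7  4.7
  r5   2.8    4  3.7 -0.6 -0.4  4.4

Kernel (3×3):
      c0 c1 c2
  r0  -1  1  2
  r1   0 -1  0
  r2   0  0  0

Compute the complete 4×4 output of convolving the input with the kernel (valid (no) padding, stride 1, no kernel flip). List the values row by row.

17.6 12.7 -5.4 -4.6
-11.1 -1.4 1 -4.8
16 12.1 2.6 1.8
-7 -8.6 -4.3 -8.6

Output[0,0]: The receptive field on the input at this output position is [-2.3 2.3 5.1 / 2.3 -2.8 -1.3 / -0.7 3.4 5.3]. Elementwise product with the kernel and sum: -2.3·-1 + 2.3·1 + 5.1·2 + -2.8·-1.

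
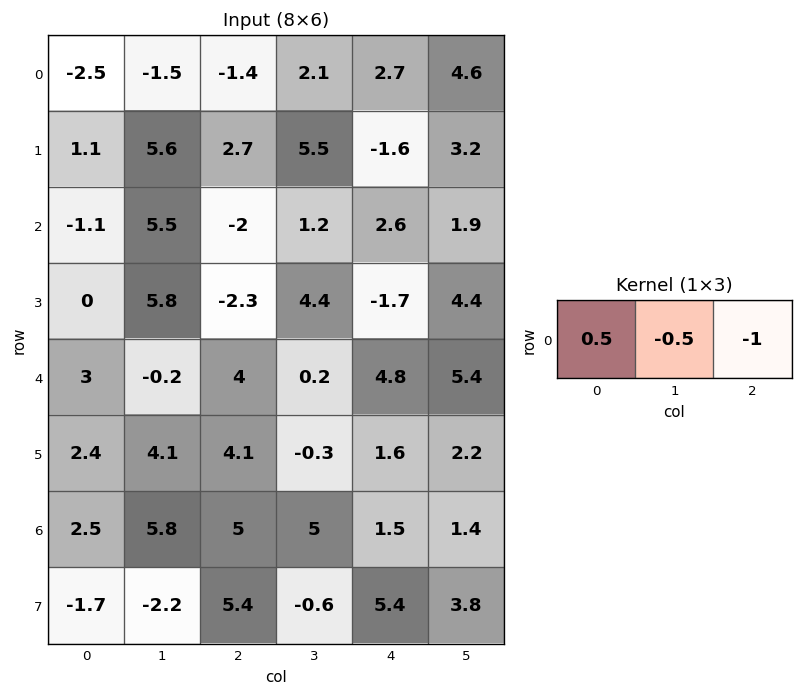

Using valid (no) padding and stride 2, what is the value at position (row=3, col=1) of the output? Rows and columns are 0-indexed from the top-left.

-1.5

The receptive field on the input at this output position is [5 5 1.5]. Elementwise product with the kernel and sum: 5·0.5 + 5·-0.5 + 1.5·-1.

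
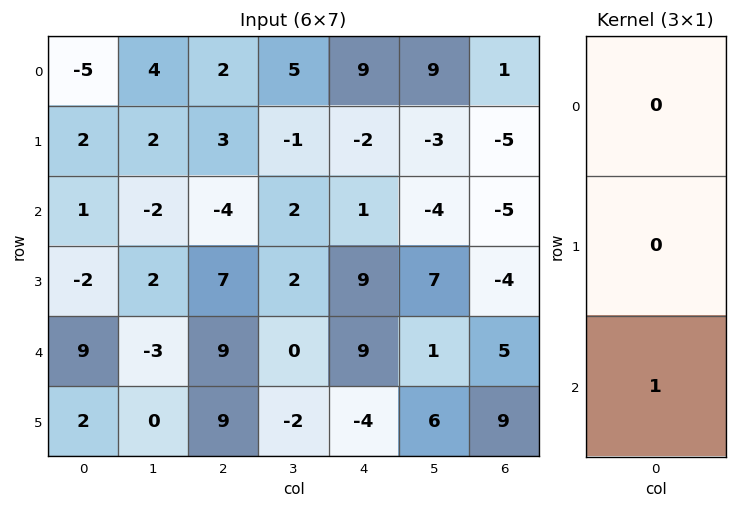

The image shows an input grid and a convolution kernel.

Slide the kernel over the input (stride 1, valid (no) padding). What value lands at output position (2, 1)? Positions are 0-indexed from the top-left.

The receptive field on the input at this output position is [-2 / 2 / -3]. Elementwise product with the kernel and sum: -3·1.

-3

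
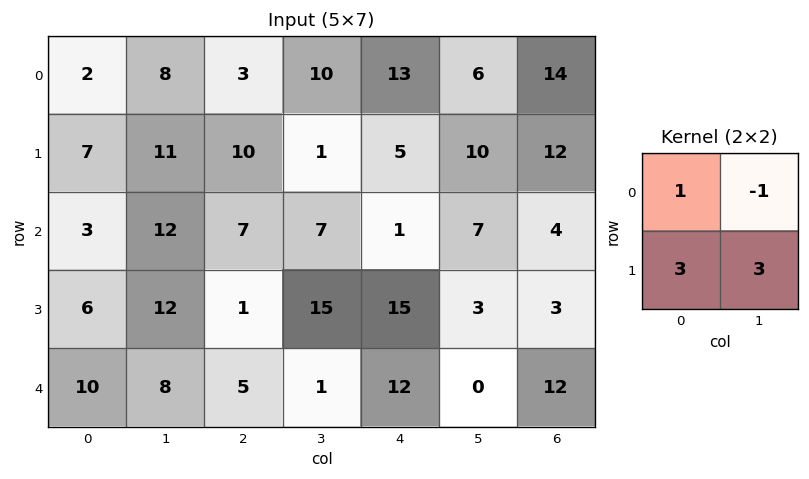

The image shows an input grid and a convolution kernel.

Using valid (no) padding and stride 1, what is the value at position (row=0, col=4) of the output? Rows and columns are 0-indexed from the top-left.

52

The receptive field on the input at this output position is [13 6 / 5 10]. Elementwise product with the kernel and sum: 13·1 + 6·-1 + 5·3 + 10·3.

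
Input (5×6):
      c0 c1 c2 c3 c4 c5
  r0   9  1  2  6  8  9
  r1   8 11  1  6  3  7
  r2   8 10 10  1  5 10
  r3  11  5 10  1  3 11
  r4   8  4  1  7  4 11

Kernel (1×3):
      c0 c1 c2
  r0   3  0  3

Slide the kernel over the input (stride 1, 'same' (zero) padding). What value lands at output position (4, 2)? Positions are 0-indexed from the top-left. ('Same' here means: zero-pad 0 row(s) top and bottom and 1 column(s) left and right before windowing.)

The receptive field on the zero-padded input at this output position is [4 1 7]. Elementwise product with the kernel and sum: 4·3 + 7·3.

33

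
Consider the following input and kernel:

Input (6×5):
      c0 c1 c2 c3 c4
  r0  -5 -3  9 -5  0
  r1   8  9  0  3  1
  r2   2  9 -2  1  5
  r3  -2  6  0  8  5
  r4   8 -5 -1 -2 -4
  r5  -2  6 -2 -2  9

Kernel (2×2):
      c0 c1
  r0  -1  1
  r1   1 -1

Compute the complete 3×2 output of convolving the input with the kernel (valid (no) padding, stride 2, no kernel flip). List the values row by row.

Output[0,0]: The receptive field on the input at this output position is [-5 -3 / 8 9]. Elementwise product with the kernel and sum: -5·-1 + -3·1 + 8·1 + 9·-1.
Output[0,1]: The receptive field on the input at this output position is [9 -5 / 0 3]. Elementwise product with the kernel and sum: 9·-1 + -5·1 + 0·1 + 3·-1.

1 -17
-1 -5
-21 -1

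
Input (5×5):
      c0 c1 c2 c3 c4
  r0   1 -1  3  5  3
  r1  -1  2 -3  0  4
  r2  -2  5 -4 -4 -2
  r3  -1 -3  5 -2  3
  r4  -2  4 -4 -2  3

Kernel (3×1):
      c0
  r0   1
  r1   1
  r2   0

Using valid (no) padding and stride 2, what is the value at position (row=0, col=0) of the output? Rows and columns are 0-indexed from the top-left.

0

The receptive field on the input at this output position is [1 / -1 / -2]. Elementwise product with the kernel and sum: 1·1 + -1·1.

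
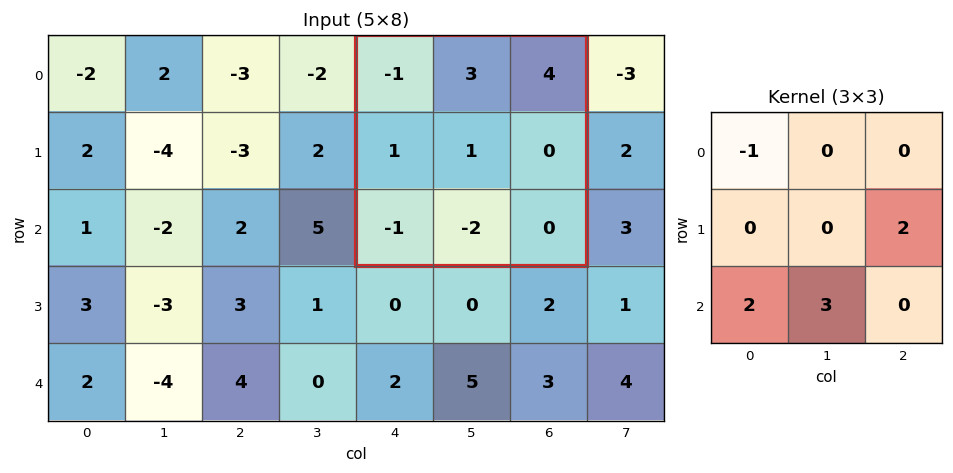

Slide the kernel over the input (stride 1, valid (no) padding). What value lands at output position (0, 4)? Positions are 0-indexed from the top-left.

The receptive field on the input at this output position is [-1 3 4 / 1 1 0 / -1 -2 0]. Elementwise product with the kernel and sum: -1·-1 + 0·2 + -1·2 + -2·3.

-7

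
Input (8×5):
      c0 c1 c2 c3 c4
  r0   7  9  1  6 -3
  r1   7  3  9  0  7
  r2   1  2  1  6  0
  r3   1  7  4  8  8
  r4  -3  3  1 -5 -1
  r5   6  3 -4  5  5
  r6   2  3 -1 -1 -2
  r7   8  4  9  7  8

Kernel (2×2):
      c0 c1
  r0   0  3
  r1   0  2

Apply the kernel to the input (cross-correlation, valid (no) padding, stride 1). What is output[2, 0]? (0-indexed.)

20

The receptive field on the input at this output position is [1 2 / 1 7]. Elementwise product with the kernel and sum: 2·3 + 7·2.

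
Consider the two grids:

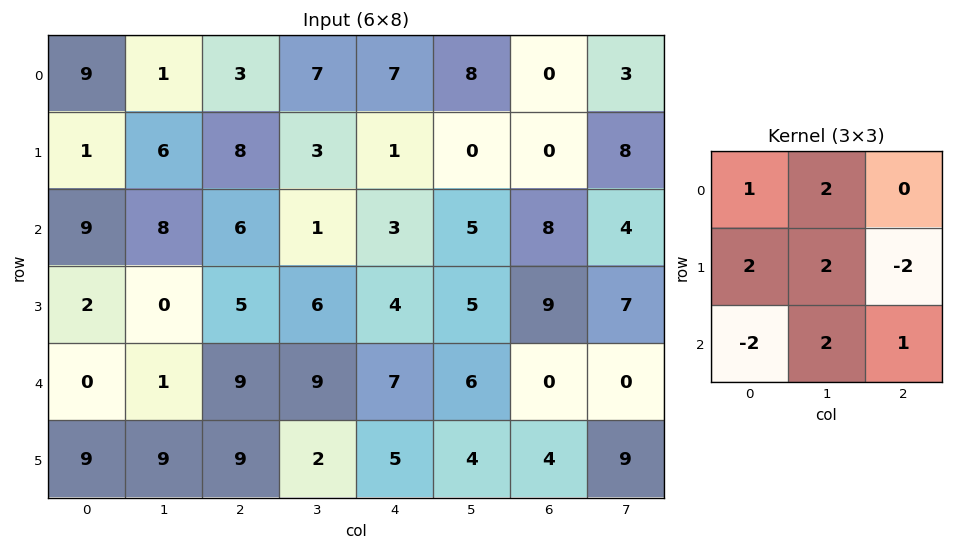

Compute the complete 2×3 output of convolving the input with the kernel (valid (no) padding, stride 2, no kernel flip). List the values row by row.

Output[0,0]: The receptive field on the input at this output position is [9 1 3 / 1 6 8 / 9 8 6]. Elementwise product with the kernel and sum: 9·1 + 1·2 + 1·2 + 6·2 + 8·-2 + 9·-2 + 8·2 + 6·1.

13 30 37
30 29 11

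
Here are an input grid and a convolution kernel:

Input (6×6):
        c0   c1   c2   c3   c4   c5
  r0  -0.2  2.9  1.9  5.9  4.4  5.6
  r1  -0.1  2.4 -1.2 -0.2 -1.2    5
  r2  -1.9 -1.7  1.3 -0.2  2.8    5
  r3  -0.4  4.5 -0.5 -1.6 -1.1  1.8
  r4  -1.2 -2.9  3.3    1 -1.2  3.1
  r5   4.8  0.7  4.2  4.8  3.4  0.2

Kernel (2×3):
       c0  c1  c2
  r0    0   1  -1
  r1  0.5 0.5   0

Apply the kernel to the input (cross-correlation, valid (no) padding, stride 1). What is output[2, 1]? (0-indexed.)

3.5

The receptive field on the input at this output position is [-1.7 1.3 -0.2 / 4.5 -0.5 -1.6]. Elementwise product with the kernel and sum: 1.3·1 + -0.2·-1 + 4.5·0.5 + -0.5·0.5.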